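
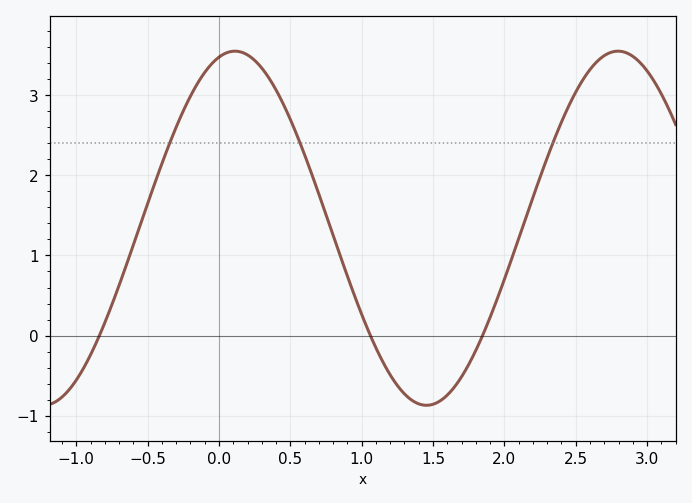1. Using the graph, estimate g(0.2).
3.5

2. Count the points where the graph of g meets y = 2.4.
3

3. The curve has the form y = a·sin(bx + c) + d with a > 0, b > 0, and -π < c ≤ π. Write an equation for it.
y = 2.21sin(2.3x + 1.3) + 1.34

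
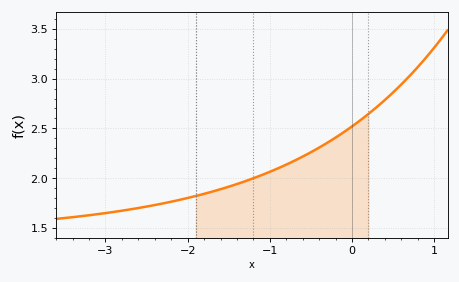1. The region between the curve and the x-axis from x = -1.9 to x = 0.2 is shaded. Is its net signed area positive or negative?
positive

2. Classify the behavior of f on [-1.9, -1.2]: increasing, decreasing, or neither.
increasing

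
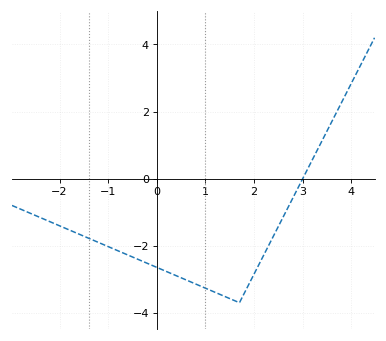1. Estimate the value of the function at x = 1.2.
-3.4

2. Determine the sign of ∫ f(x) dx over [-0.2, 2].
negative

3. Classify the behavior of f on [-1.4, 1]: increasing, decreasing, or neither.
decreasing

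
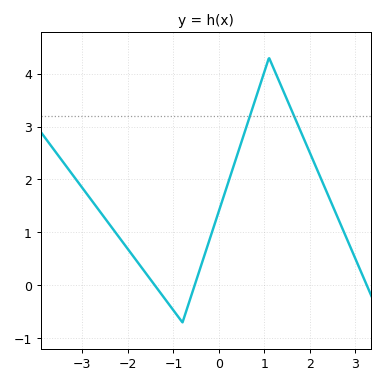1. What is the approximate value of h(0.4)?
2.5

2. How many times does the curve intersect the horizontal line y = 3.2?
2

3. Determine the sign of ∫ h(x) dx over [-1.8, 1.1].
positive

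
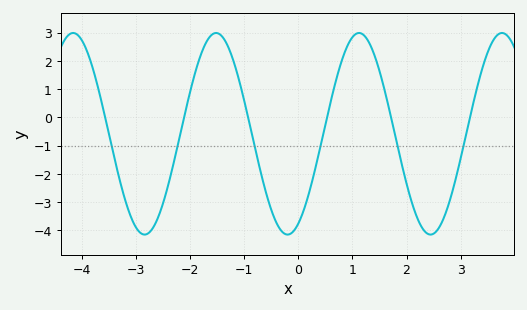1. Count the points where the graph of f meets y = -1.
6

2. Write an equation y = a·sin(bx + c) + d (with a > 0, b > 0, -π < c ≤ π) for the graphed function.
y = 3.57sin(2.4x - 1.1) - 0.58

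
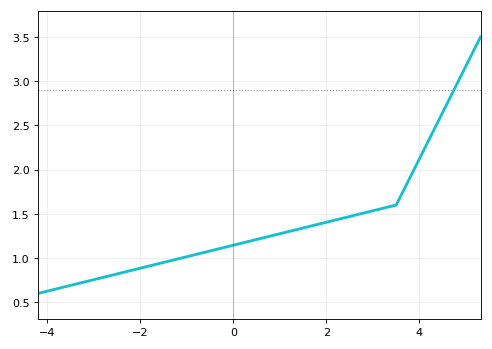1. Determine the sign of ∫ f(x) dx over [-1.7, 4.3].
positive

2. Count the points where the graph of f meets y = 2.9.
1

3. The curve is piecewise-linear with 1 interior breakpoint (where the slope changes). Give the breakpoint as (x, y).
(3.5, 1.6)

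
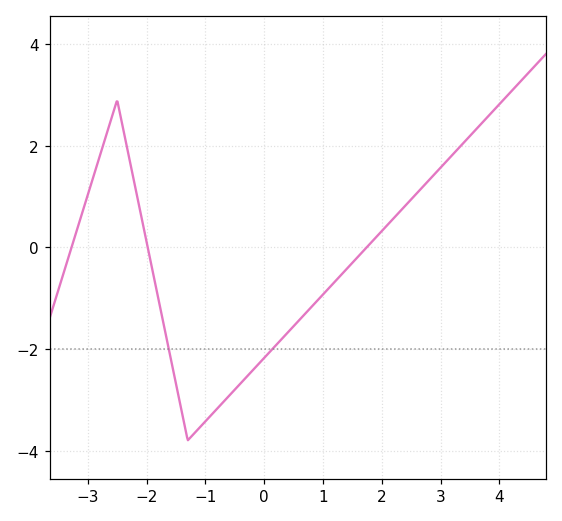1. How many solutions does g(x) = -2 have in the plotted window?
2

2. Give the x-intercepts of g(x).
-3.28, -1.98, 1.74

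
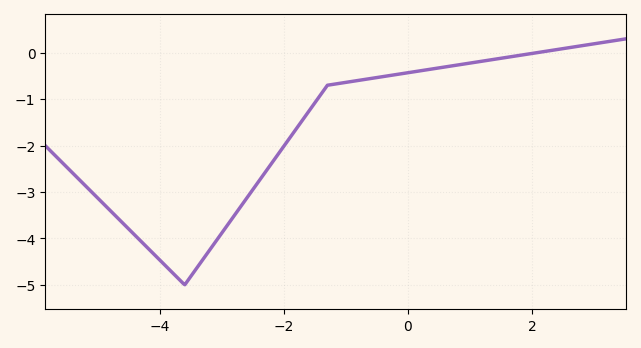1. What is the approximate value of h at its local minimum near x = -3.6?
-5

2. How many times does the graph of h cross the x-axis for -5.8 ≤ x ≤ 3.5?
1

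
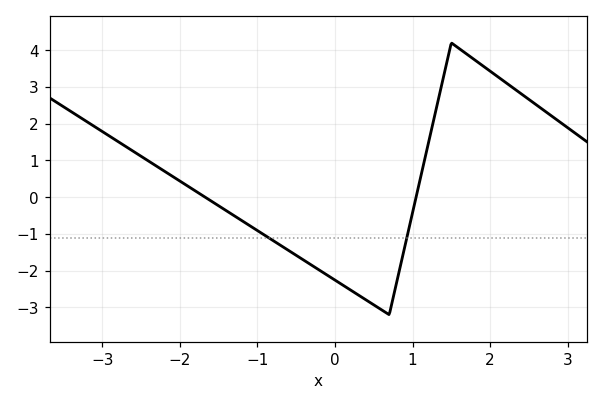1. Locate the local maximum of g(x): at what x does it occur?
1.5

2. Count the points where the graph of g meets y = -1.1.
2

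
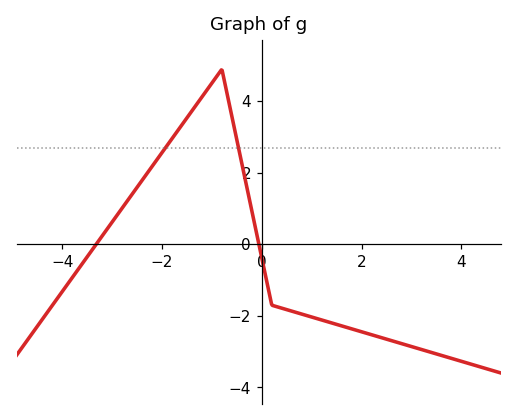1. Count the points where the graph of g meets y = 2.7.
2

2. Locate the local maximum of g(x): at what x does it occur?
-0.8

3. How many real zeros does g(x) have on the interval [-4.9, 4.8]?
2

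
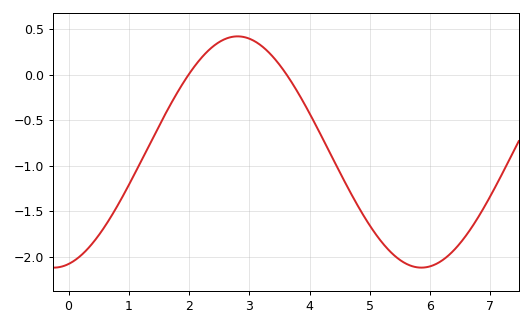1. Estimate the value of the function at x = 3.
0.4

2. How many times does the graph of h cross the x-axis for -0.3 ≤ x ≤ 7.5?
2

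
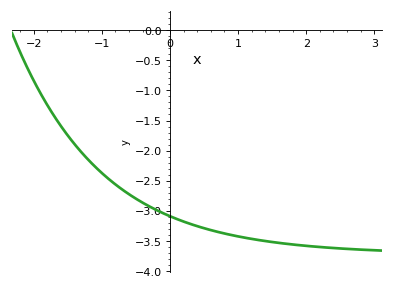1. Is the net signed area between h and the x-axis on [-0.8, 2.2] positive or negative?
negative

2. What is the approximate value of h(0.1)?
-3.14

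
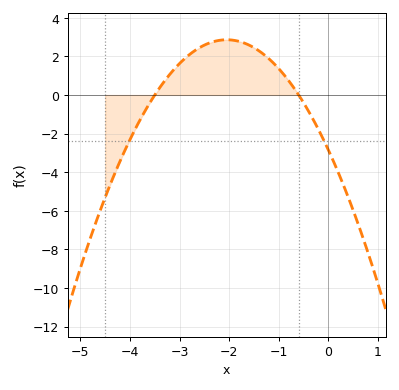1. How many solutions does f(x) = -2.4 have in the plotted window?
2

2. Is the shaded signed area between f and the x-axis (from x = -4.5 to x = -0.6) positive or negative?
positive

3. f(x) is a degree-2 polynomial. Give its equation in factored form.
y = -1.36(x + 3.5)(x + 0.6)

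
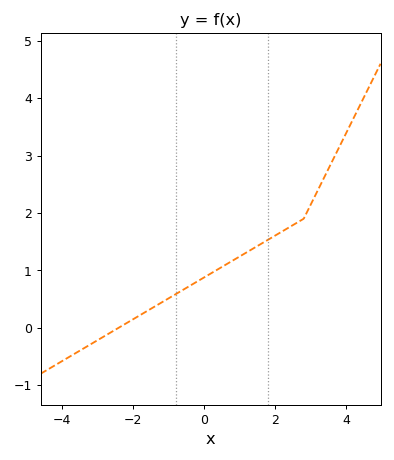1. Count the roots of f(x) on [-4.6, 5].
1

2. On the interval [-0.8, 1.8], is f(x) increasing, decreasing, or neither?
increasing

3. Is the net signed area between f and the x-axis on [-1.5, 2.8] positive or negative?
positive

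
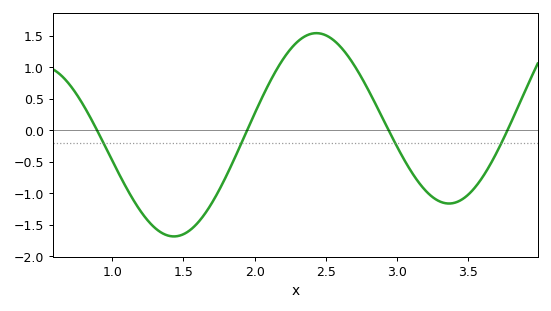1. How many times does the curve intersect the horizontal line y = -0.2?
4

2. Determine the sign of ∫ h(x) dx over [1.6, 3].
positive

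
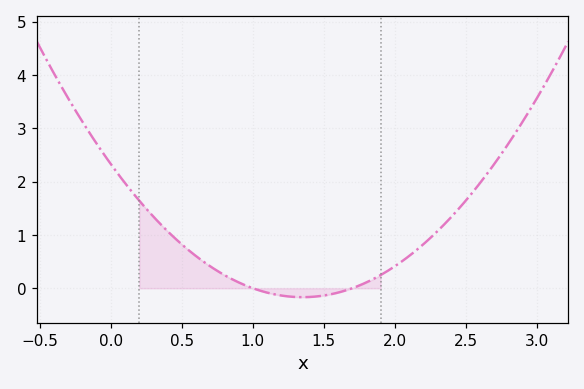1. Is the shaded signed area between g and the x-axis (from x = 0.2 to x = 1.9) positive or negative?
positive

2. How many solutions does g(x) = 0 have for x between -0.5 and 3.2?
2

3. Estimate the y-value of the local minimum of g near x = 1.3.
-0.2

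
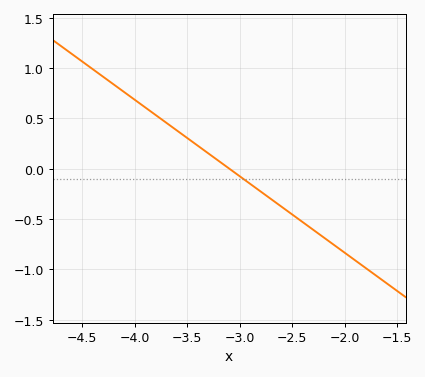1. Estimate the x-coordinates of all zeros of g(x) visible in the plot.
-3.1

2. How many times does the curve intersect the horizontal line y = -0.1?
1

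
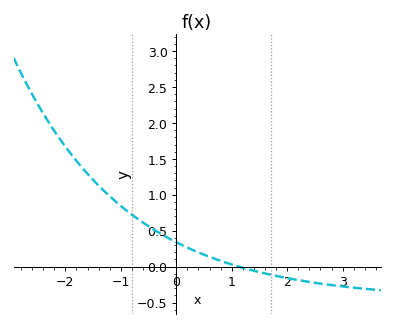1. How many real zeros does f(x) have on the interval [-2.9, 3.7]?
1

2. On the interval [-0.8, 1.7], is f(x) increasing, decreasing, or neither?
decreasing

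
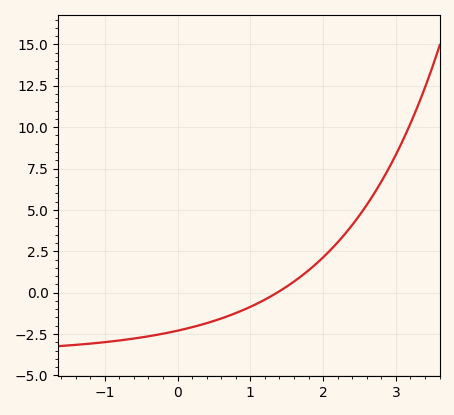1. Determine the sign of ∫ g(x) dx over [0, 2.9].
positive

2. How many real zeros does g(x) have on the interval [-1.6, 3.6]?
1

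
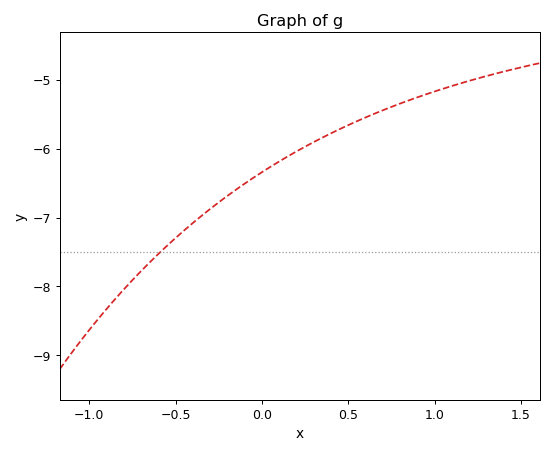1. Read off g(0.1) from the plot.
-6.18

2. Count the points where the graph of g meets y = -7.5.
1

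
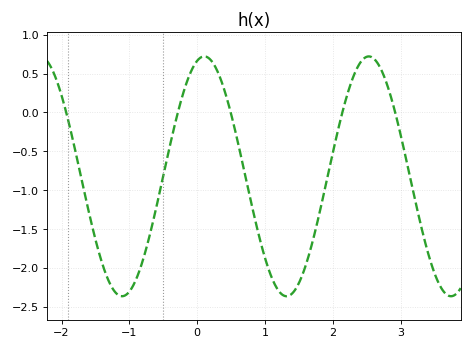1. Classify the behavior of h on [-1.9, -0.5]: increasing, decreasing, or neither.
neither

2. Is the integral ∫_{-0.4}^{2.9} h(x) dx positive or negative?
negative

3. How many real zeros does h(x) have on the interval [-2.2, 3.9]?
5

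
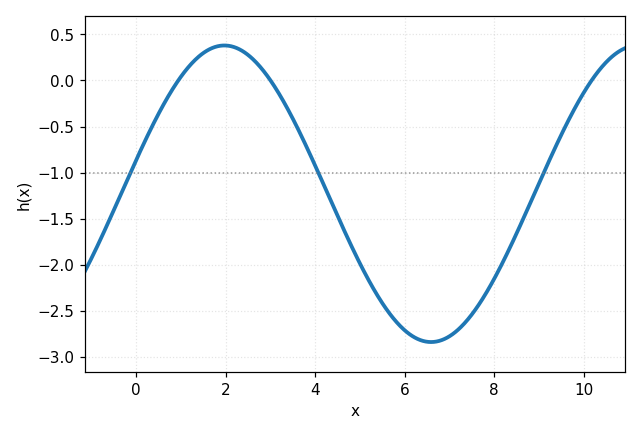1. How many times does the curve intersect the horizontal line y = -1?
3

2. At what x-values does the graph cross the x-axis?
0.939, 3, 10.2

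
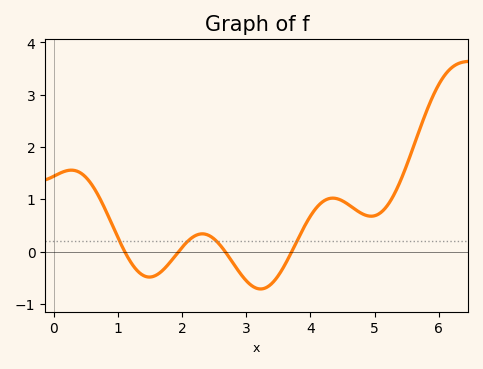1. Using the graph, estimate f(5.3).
1.1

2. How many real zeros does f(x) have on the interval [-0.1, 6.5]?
4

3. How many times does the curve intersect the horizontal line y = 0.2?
4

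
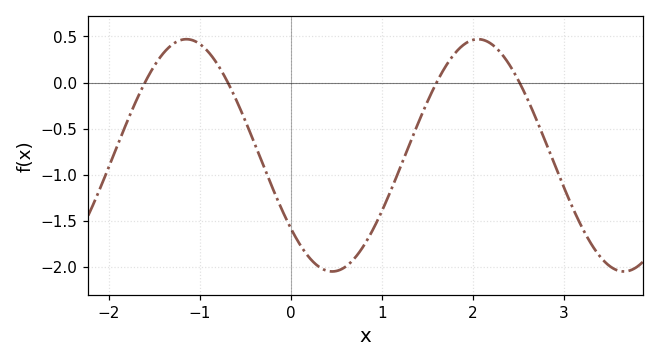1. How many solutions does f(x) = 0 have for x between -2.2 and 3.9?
4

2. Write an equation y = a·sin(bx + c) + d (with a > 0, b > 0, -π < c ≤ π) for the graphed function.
y = 1.26sin(2x - 2.5) - 0.79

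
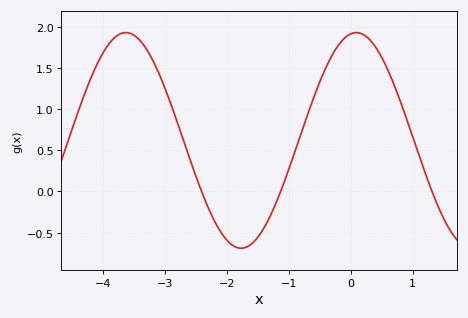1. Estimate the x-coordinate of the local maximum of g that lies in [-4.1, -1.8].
-3.6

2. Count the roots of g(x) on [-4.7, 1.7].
3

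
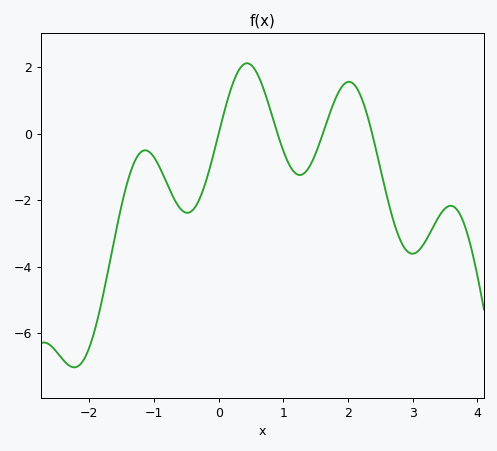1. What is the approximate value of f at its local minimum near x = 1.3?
-1.24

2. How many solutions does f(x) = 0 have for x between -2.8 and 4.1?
4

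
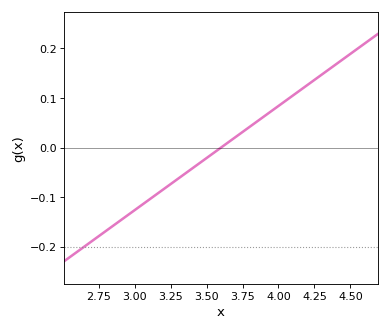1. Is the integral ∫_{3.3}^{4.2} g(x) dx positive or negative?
positive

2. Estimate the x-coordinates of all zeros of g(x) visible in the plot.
3.6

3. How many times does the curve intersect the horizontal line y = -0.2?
1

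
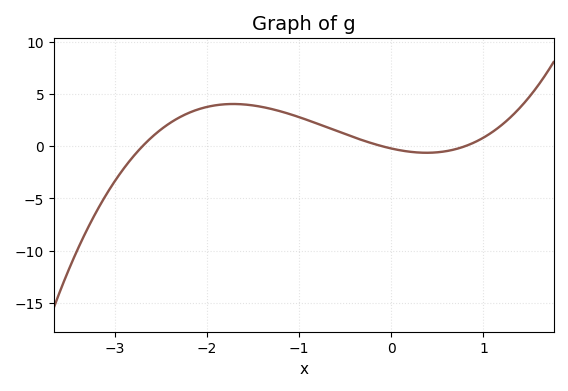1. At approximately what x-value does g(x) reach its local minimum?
0.4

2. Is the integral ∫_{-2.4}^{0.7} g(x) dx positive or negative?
positive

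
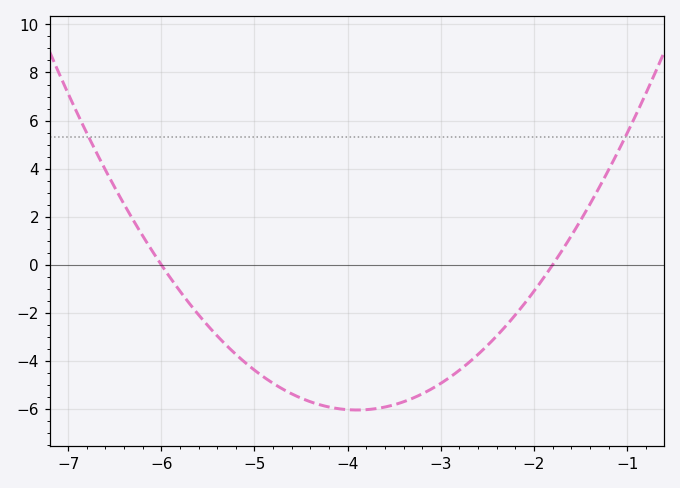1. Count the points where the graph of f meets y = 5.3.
2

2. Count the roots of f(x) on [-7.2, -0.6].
2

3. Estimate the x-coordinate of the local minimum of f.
-3.9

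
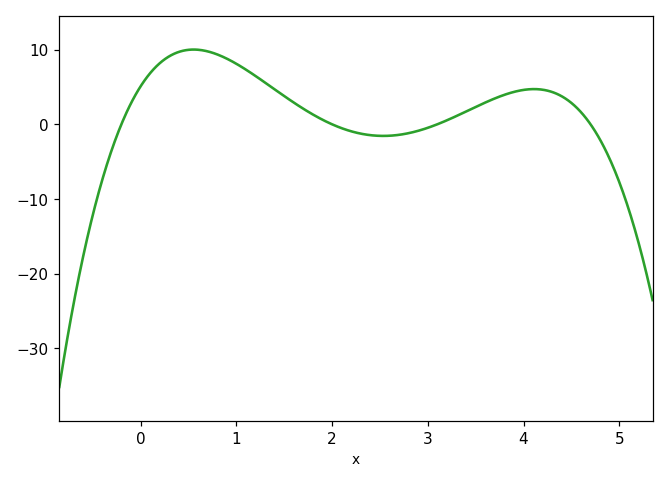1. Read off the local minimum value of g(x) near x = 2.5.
-1.56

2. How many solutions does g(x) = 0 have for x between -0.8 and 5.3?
4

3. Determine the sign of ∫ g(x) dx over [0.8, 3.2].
positive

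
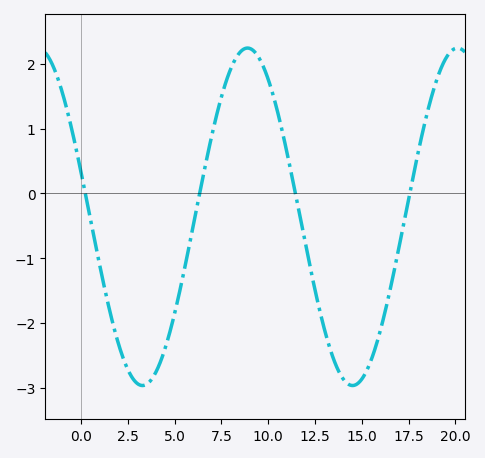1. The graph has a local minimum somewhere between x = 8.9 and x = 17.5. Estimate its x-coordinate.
14.5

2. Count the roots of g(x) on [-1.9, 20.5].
4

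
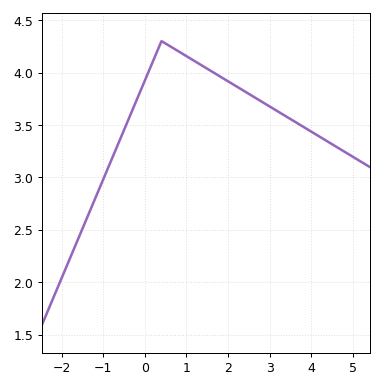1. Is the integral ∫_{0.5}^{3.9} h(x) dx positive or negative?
positive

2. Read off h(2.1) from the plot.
3.89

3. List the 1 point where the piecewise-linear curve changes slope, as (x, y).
(0.4, 4.3)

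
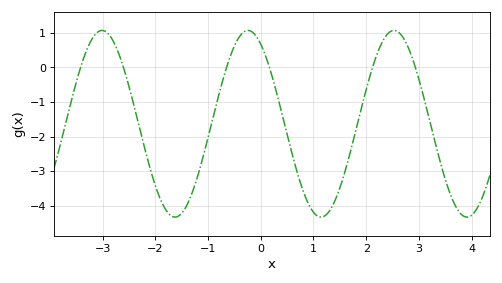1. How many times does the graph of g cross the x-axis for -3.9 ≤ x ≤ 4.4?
6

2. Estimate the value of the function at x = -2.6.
0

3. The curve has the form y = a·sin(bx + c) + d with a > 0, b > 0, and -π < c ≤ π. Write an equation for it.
y = 2.7sin(2.3x + 2.1) - 1.63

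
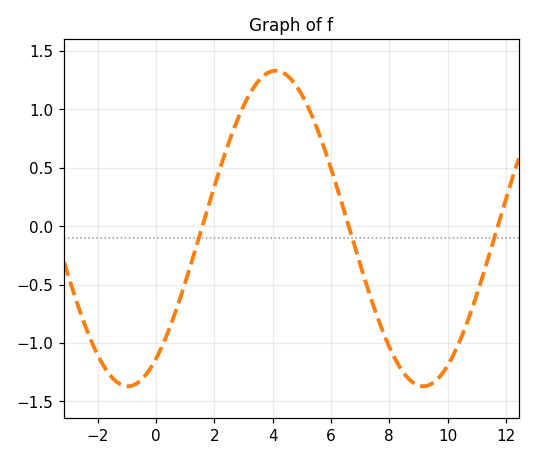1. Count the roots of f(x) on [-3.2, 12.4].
3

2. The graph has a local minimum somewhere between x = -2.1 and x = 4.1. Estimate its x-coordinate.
-0.971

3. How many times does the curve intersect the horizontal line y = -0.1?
3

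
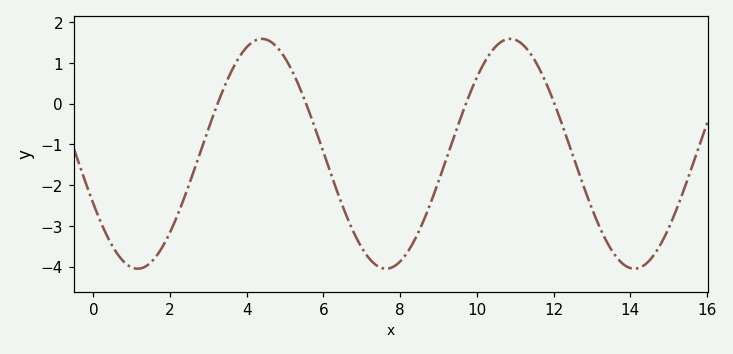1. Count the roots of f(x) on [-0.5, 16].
4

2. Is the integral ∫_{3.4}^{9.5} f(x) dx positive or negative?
negative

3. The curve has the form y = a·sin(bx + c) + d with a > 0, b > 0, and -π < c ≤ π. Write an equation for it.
y = 2.82sin(0.97x - 2.69) - 1.23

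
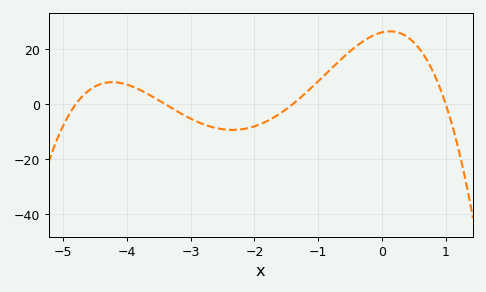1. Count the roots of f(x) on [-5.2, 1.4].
4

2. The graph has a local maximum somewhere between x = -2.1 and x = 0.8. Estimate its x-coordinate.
0.1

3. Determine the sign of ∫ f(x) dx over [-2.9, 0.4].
positive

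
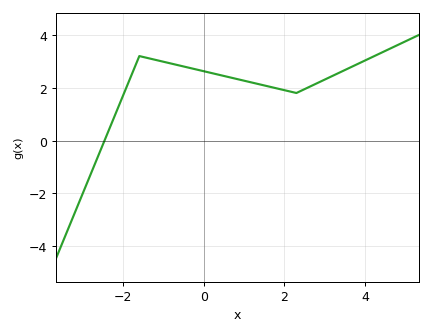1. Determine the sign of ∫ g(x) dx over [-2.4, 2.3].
positive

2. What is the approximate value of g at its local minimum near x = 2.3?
1.8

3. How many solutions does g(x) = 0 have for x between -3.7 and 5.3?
1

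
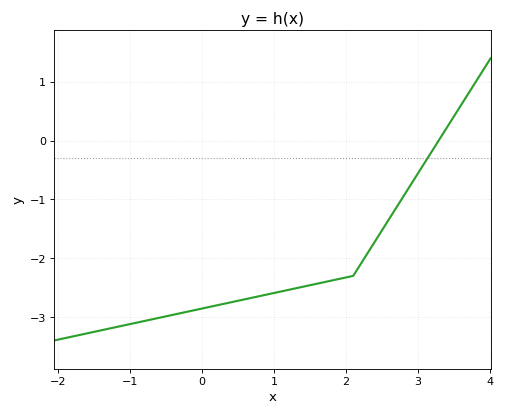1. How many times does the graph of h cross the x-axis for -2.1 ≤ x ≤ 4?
1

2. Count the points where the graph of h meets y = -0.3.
1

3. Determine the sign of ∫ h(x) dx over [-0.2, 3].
negative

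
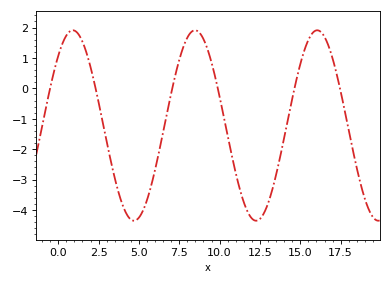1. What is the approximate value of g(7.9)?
1.56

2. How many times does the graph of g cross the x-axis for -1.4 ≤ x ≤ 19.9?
6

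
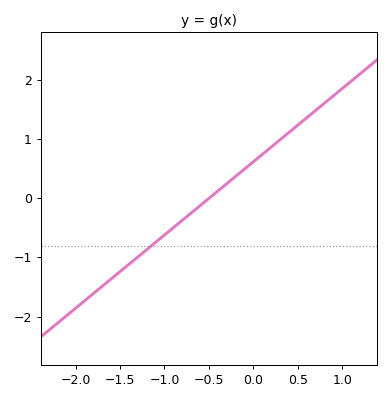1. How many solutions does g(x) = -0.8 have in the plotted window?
1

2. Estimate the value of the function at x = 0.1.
0.744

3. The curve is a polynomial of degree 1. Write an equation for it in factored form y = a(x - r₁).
y = 1.24(x + 0.5)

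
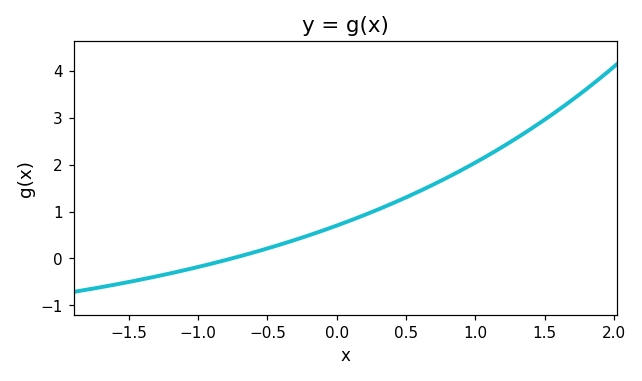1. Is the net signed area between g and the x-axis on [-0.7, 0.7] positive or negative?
positive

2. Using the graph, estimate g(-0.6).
0.1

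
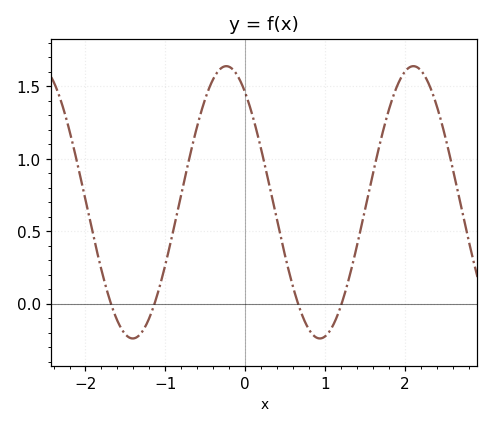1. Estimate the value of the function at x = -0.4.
1.55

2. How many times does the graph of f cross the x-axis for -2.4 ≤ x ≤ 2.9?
4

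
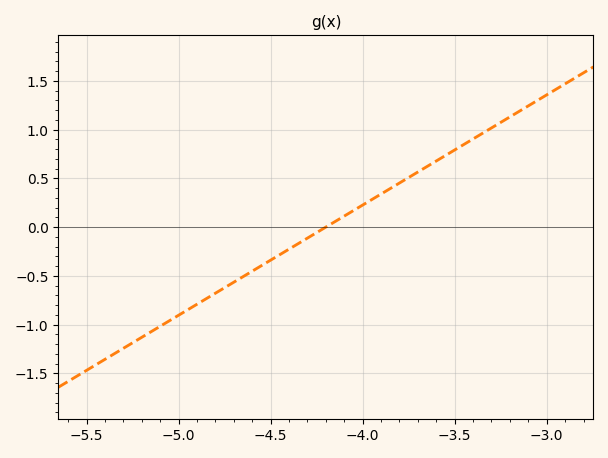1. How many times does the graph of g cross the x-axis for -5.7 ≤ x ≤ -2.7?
1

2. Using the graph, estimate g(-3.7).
0.55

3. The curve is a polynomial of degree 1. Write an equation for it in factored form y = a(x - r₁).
y = 1.13(x + 4.2)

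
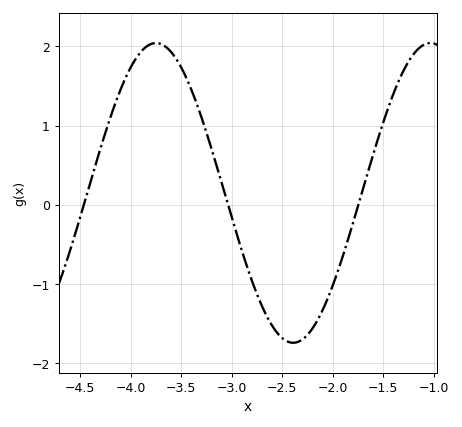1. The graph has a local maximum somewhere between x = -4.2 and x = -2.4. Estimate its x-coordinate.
-3.8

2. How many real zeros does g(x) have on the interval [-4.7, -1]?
3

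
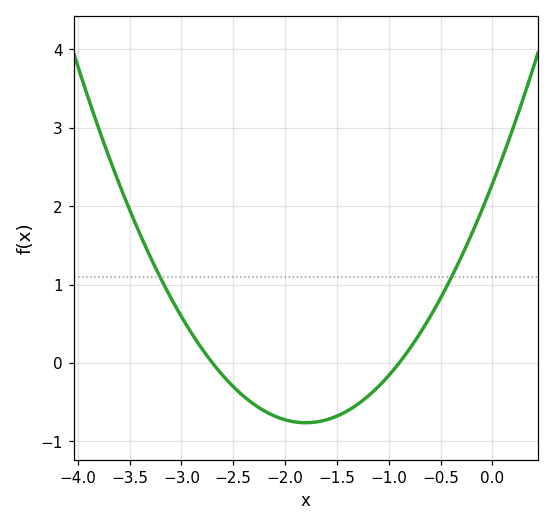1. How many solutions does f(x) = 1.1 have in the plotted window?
2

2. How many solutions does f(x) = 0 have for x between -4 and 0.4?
2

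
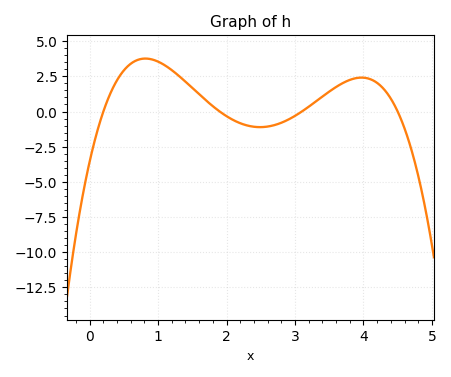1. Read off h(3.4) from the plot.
1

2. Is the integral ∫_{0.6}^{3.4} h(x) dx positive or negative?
positive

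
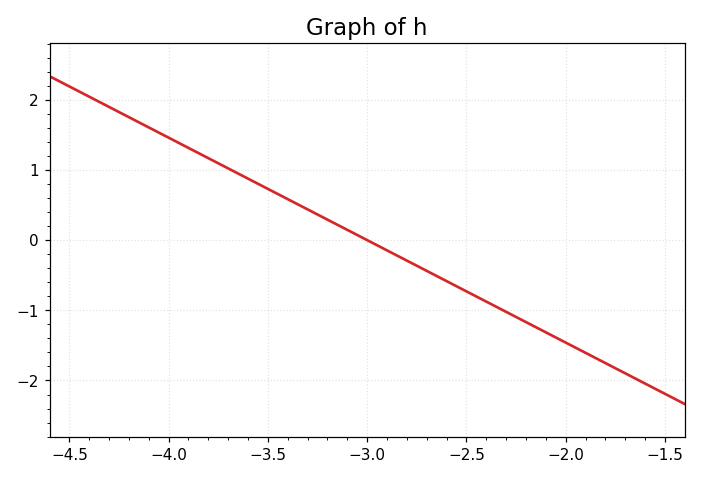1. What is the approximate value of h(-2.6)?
-0.584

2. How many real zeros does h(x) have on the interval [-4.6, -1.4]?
1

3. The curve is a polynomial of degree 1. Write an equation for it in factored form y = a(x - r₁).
y = -1.46(x + 3)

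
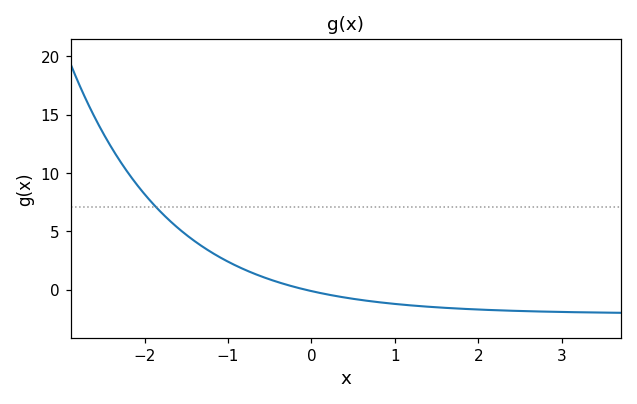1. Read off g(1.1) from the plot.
-1.3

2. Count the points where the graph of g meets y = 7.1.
1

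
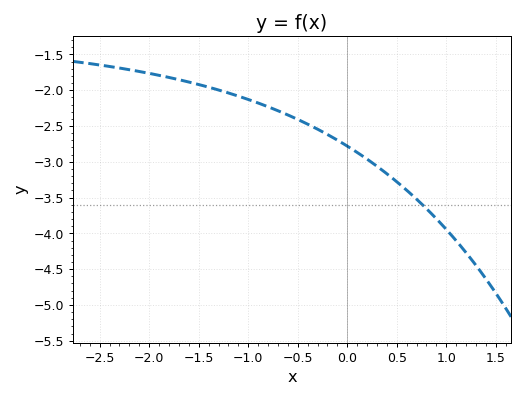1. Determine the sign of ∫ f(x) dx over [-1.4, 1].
negative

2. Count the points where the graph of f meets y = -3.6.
1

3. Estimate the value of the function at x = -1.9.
-1.8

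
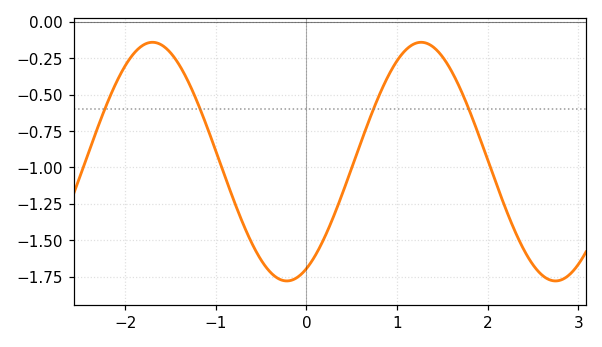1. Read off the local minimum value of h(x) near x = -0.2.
-1.78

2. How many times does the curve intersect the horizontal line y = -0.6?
4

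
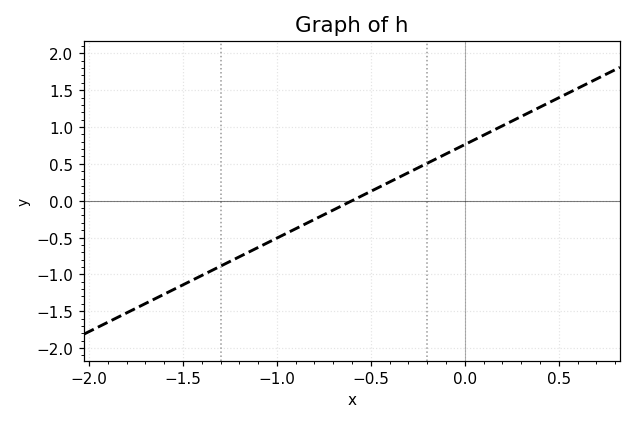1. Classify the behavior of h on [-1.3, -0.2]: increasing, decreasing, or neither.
increasing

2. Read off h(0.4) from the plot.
1.25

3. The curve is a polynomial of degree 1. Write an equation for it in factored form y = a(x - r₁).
y = 1.27(x + 0.6)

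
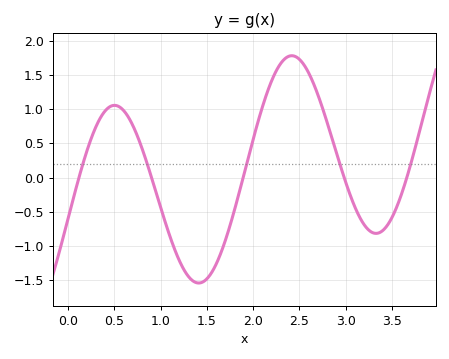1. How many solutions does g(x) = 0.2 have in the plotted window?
5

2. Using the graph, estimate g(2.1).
1.05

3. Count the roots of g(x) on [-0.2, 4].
5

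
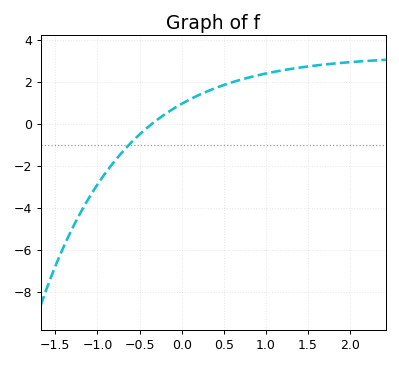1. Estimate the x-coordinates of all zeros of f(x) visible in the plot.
-0.3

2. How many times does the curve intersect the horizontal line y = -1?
1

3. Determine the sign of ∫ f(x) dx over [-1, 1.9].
positive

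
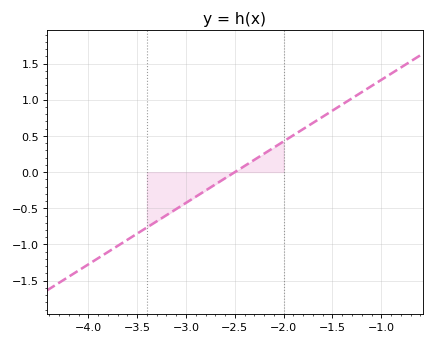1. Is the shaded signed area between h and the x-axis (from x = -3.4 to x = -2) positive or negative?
negative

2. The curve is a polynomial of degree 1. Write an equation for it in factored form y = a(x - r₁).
y = 0.85(x + 2.5)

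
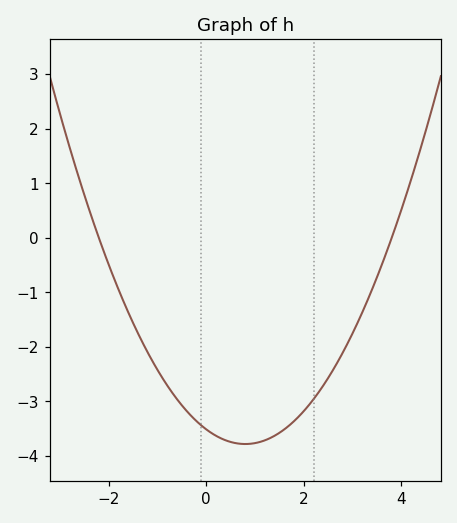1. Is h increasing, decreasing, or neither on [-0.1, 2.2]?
neither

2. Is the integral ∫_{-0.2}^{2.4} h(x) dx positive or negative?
negative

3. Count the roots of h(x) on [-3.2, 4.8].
2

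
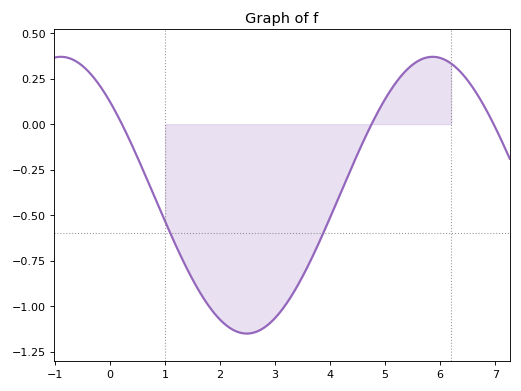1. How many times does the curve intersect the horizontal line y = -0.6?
2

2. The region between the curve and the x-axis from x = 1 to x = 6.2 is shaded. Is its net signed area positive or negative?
negative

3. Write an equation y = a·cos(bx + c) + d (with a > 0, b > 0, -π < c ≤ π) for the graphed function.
y = 0.76cos(0.93x + 0.83) - 0.39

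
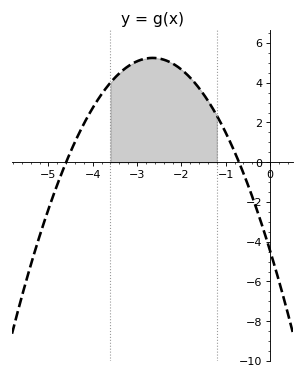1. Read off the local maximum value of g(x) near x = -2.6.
5.2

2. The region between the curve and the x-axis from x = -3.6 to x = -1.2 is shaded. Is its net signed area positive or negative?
positive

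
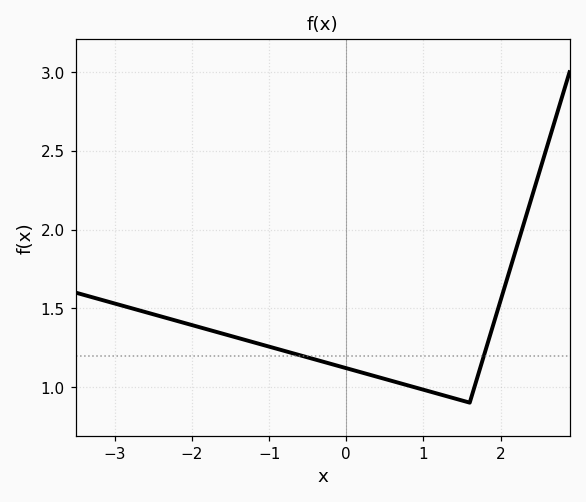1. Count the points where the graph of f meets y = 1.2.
2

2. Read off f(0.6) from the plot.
1.04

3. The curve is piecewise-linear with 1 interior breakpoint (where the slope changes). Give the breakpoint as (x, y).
(1.6, 0.9)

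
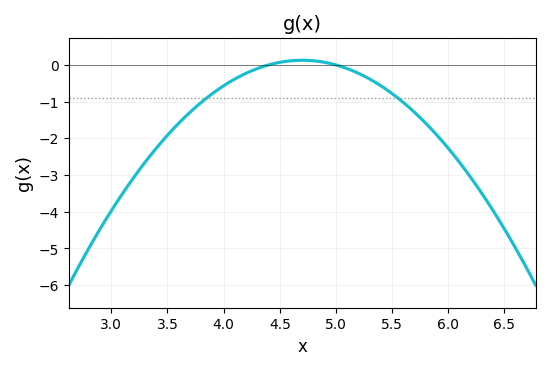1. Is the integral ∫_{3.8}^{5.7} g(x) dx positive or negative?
negative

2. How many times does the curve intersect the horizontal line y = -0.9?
2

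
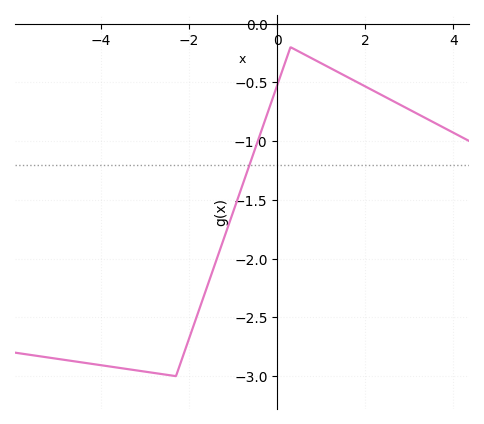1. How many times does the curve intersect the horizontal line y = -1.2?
1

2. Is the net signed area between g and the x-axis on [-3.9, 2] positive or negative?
negative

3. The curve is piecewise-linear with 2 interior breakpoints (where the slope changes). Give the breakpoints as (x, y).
(-2.3, -3); (0.3, -0.2)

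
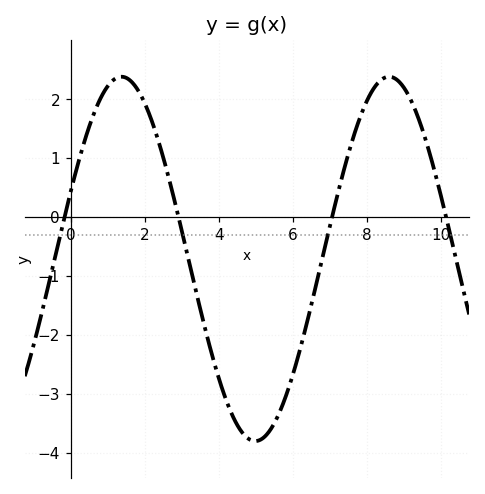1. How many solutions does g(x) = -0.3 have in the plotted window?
4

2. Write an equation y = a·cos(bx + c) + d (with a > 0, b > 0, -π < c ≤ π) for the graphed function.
y = 3.09cos(0.87x - 1.2) - 0.71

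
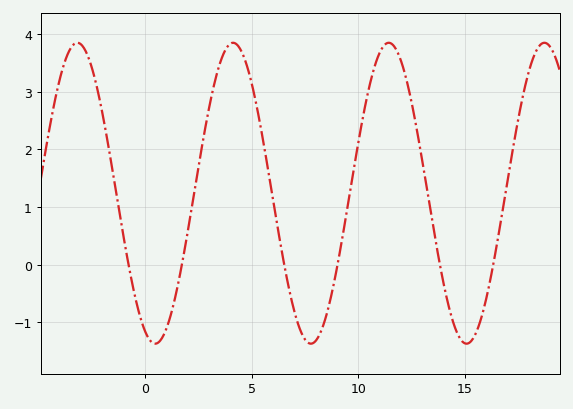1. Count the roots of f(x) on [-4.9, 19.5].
6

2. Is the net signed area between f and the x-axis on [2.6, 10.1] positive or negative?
positive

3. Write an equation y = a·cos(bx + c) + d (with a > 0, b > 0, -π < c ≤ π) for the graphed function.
y = 2.61cos(0.86x + 2.7) + 1.24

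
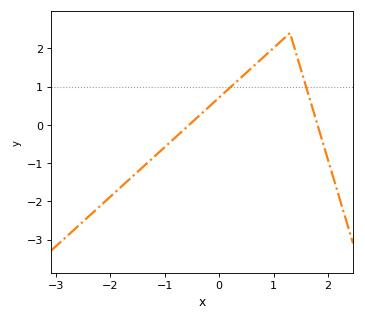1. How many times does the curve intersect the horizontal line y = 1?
2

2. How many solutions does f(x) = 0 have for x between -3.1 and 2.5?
2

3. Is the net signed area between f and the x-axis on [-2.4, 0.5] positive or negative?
negative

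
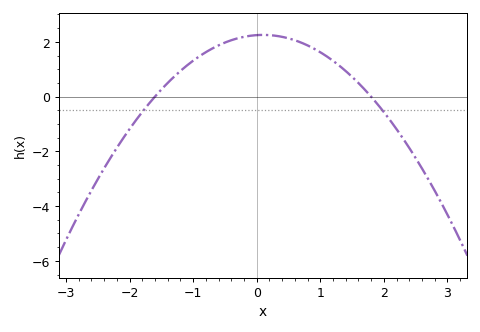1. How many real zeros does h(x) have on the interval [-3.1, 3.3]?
2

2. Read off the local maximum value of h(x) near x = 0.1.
2.2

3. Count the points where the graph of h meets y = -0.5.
2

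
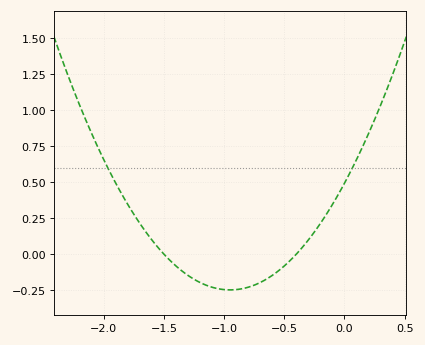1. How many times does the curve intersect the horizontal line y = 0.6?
2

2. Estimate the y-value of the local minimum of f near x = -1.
-0.248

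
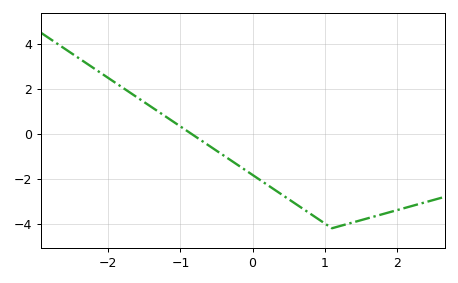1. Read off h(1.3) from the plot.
-4.02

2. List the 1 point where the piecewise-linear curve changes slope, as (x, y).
(1.1, -4.2)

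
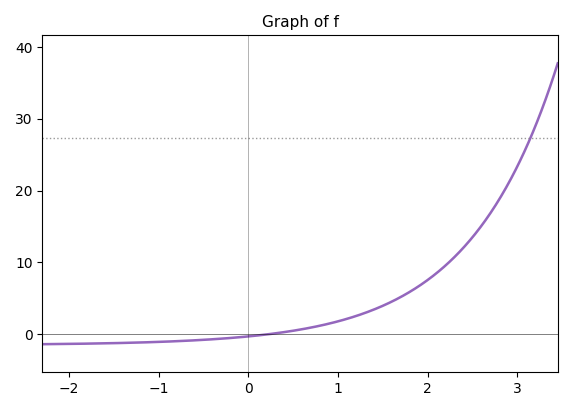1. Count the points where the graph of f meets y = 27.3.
1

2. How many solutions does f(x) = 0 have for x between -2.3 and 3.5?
1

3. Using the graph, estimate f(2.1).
8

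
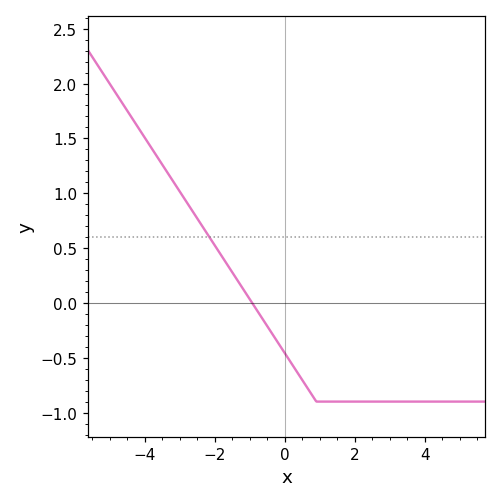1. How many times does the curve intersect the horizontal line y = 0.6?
1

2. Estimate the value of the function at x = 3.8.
-0.9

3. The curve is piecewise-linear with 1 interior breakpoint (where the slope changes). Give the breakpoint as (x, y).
(0.9, -0.9)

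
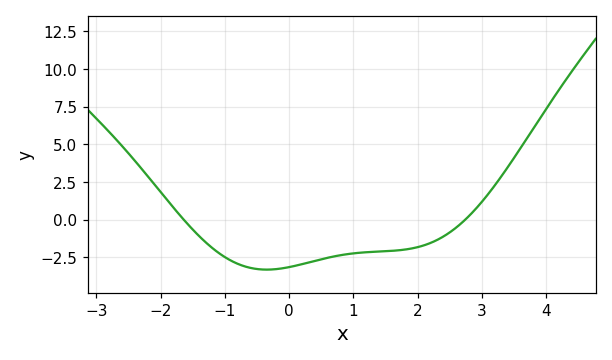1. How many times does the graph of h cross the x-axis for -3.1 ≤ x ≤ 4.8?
2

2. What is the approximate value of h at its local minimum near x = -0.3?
-3.4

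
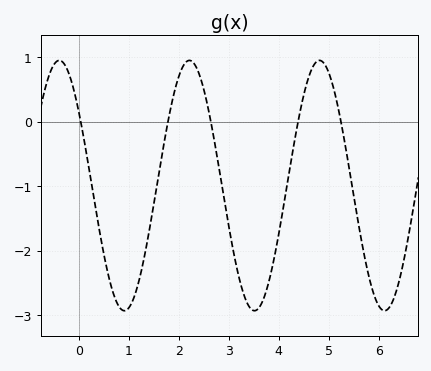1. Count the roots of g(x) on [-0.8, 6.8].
5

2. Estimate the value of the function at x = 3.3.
-2.68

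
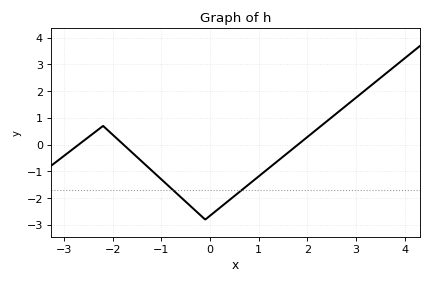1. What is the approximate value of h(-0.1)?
-2.8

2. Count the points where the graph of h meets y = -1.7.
2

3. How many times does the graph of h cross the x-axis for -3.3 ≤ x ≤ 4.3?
3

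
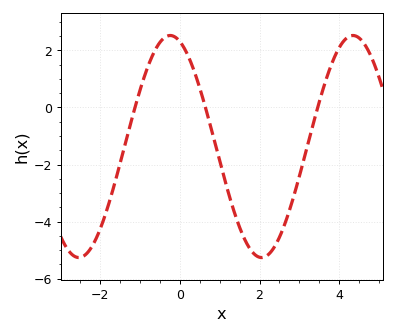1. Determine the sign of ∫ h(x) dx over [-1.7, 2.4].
negative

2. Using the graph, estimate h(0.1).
2.1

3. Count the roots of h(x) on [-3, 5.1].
3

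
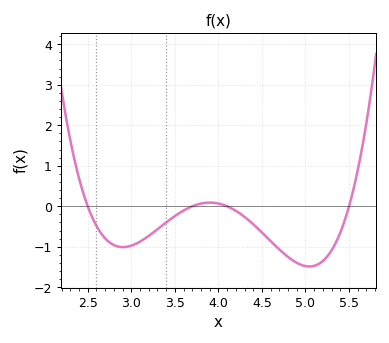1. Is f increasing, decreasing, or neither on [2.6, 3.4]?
neither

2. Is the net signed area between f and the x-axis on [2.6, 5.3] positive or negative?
negative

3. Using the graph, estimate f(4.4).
-0.4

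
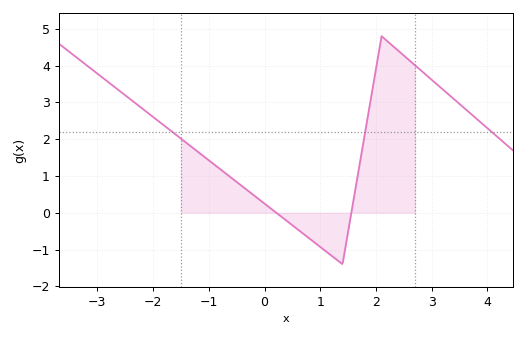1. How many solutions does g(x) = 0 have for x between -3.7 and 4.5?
2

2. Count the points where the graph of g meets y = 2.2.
3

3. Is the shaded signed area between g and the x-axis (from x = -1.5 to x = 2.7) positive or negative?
positive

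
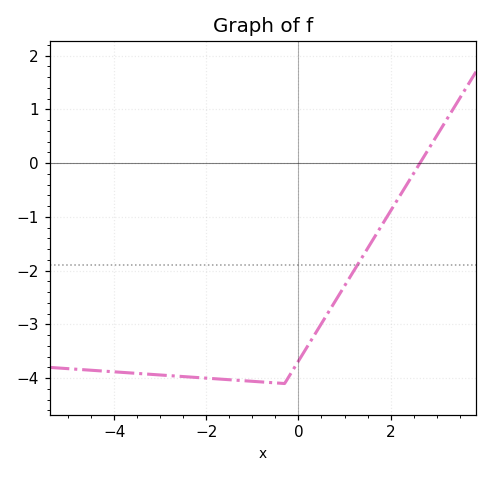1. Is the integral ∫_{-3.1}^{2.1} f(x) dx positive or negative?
negative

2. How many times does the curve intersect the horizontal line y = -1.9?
1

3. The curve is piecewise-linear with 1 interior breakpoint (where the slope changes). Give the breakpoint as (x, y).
(-0.3, -4.1)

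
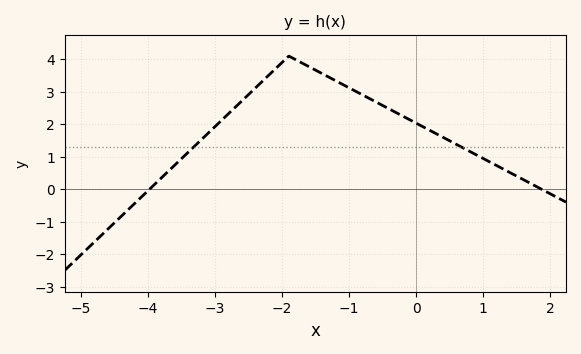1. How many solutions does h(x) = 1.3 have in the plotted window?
2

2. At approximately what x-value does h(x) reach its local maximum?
-1.9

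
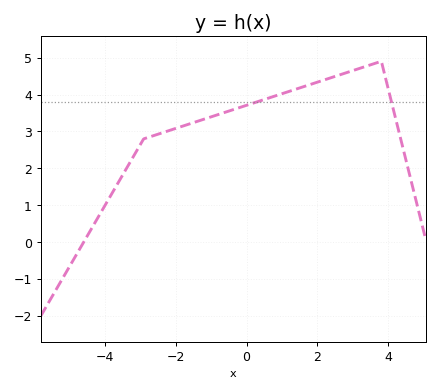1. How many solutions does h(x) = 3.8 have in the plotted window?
2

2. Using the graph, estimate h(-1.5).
3.24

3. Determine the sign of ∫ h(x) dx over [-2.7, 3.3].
positive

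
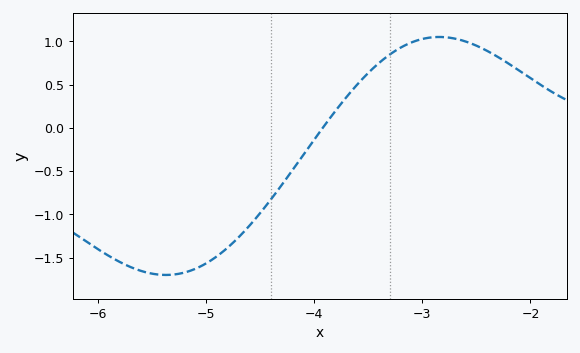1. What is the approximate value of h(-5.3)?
-1.7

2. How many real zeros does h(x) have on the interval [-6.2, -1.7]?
1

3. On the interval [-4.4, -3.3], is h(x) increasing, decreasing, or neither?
increasing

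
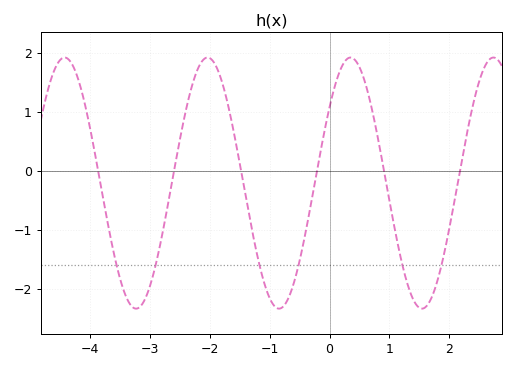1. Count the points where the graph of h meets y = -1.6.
6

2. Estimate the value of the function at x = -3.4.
-2.14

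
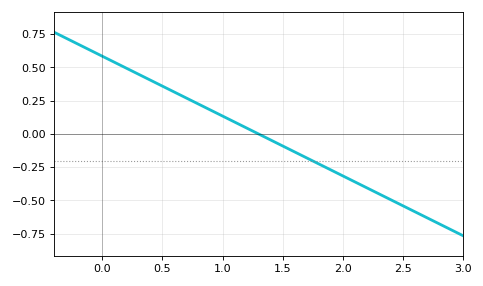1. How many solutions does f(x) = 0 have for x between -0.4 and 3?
1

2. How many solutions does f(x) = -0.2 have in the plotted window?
1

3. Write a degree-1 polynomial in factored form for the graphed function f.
y = -0.45(x - 1.3)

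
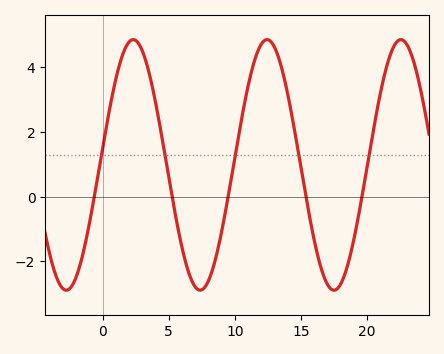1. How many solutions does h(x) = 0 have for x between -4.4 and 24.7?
5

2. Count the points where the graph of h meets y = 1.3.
5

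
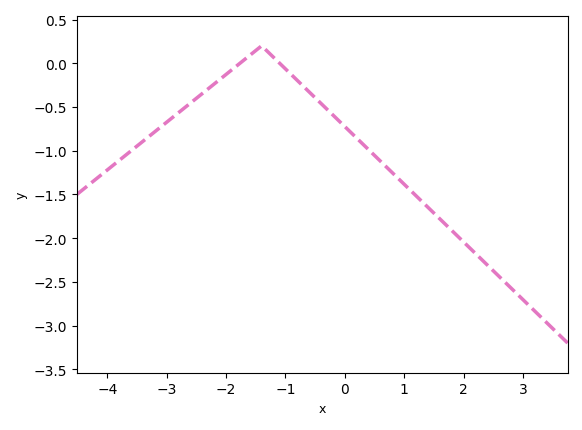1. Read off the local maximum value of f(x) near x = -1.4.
0.2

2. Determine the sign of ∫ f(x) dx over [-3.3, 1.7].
negative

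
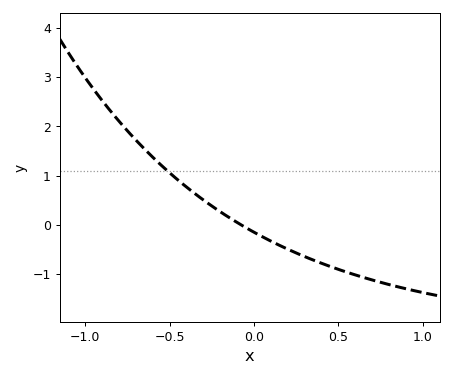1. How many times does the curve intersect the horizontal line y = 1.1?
1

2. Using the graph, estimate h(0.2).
-0.5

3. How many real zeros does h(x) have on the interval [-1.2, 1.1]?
1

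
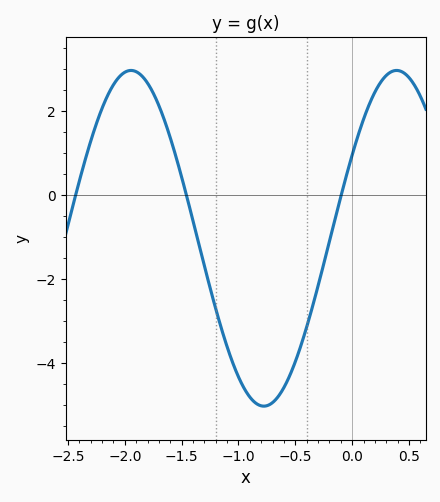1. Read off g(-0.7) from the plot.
-4.93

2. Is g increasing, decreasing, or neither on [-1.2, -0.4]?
neither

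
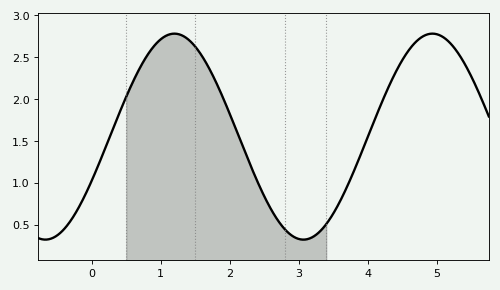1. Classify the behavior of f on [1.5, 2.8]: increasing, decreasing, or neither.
decreasing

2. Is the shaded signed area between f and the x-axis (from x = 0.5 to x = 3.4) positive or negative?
positive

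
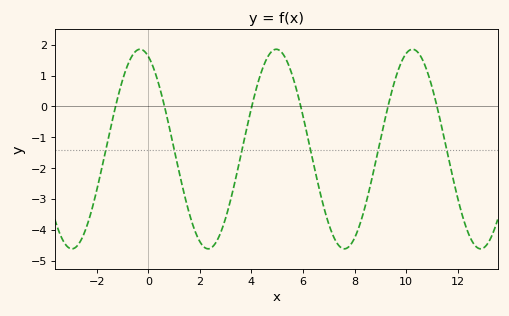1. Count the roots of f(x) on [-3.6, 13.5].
6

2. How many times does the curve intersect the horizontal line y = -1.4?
6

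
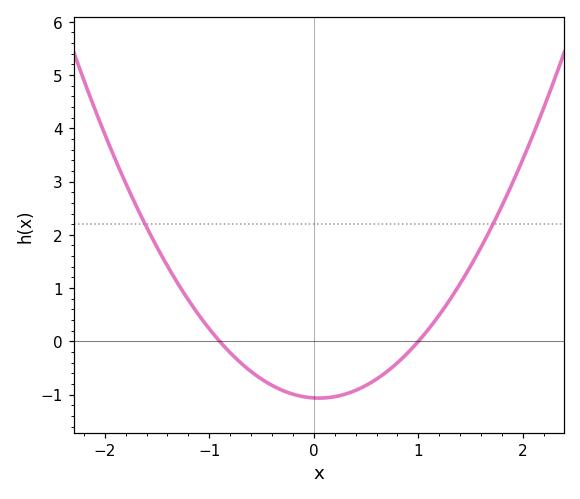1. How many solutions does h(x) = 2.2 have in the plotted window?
2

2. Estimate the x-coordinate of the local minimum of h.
0.1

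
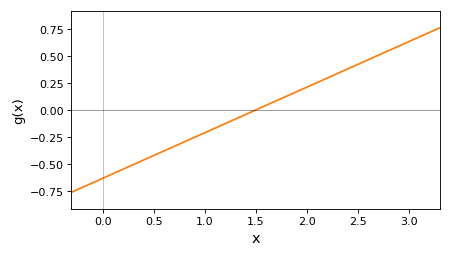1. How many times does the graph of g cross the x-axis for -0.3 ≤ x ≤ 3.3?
1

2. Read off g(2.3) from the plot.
0.34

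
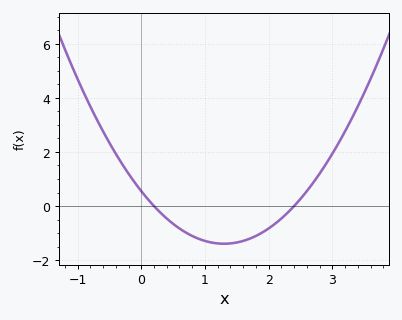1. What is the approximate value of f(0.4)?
-0.4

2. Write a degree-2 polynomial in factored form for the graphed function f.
y = 1.15(x - 0.2)(x - 2.4)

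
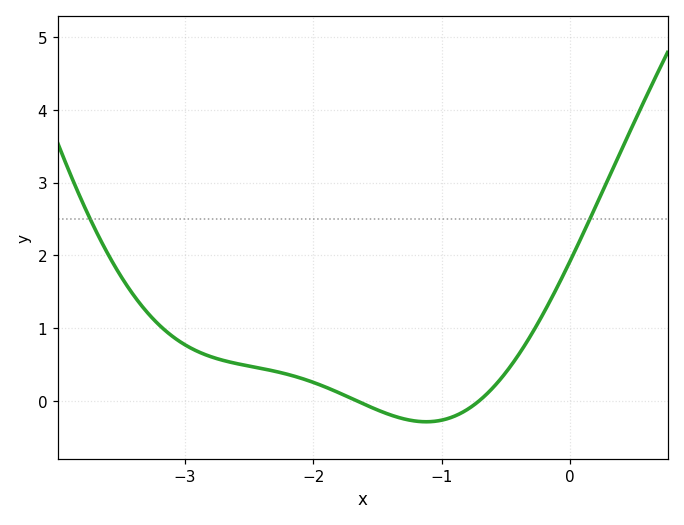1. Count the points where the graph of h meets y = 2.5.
2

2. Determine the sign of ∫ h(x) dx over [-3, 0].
positive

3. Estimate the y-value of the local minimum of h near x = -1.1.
-0.3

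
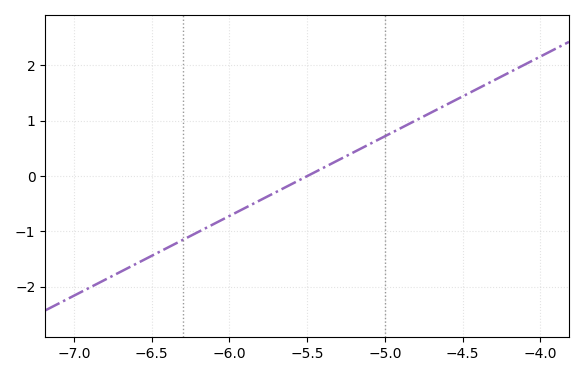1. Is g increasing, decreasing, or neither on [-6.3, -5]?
increasing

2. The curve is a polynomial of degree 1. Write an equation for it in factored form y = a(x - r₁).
y = 1.44(x + 5.5)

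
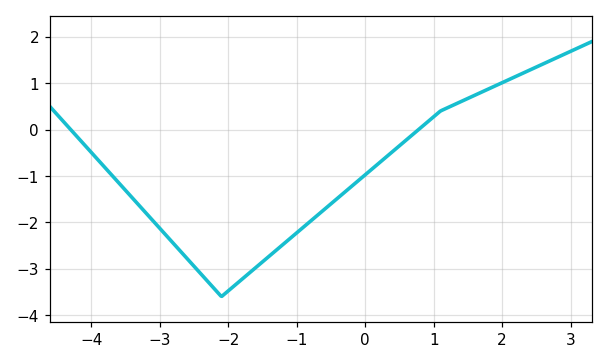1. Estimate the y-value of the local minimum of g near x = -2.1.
-3.6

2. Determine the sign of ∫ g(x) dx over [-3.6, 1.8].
negative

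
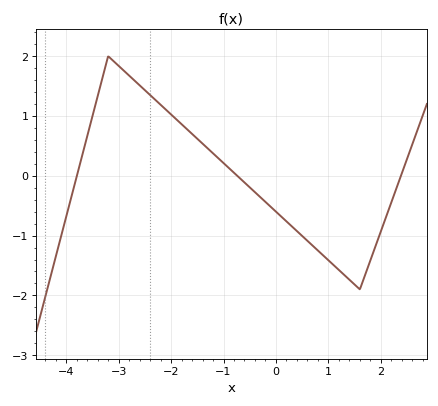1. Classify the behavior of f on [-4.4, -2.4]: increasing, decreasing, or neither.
neither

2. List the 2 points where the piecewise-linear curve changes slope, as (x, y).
(-3.2, 2); (1.6, -1.9)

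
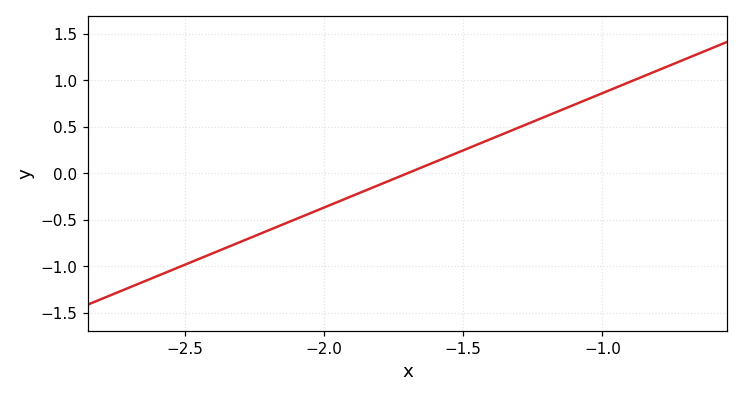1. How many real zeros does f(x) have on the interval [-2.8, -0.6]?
1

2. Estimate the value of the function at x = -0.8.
1.1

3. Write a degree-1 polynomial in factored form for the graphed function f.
y = 1.23(x + 1.7)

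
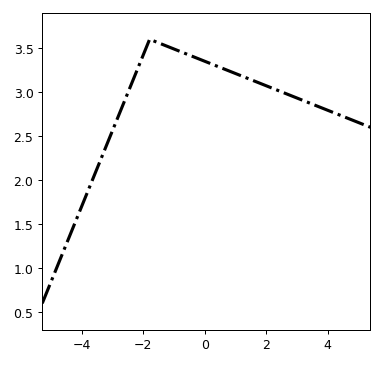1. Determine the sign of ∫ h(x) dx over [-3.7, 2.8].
positive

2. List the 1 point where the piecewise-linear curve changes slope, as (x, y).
(-1.8, 3.6)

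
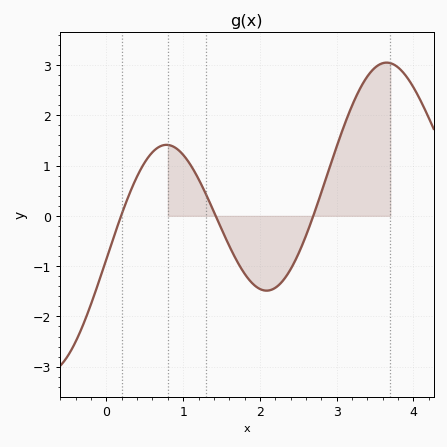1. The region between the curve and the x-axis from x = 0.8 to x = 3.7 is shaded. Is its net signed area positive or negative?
positive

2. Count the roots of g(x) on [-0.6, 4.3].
3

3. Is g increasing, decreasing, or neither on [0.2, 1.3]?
neither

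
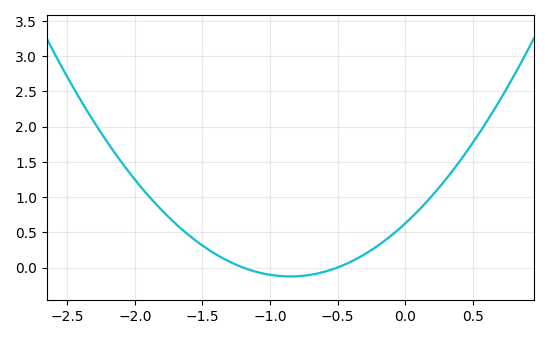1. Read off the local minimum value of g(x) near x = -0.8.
-0.127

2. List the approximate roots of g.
-1.2, -0.5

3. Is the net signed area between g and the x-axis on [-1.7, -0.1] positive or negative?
positive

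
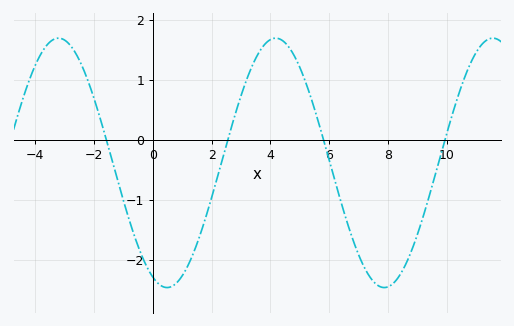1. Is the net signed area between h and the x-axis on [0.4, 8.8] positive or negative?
negative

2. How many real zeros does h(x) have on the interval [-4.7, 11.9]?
4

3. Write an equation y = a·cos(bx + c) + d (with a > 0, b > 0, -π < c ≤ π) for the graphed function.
y = 2.08cos(0.85x + 2.73) - 0.38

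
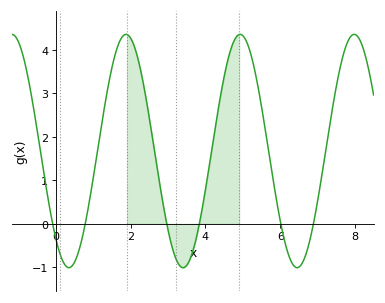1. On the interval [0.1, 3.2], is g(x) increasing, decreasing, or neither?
neither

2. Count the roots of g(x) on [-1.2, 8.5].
6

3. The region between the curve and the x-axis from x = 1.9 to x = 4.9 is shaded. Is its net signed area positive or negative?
positive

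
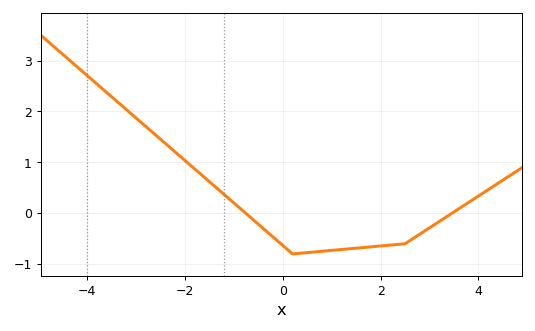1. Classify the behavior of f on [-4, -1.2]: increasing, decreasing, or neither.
decreasing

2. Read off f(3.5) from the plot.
0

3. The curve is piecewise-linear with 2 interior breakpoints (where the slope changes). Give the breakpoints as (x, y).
(0.2, -0.8); (2.5, -0.6)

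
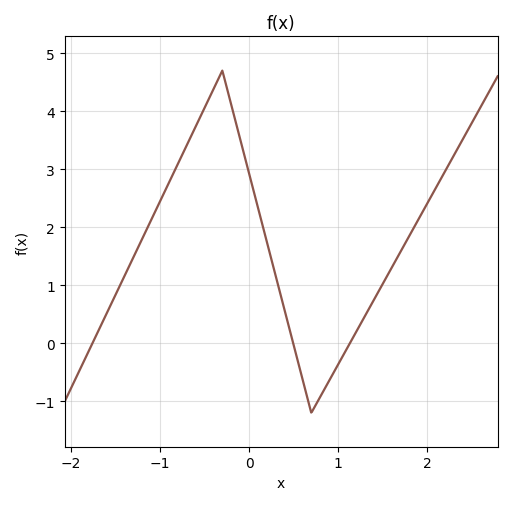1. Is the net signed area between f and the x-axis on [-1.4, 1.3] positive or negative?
positive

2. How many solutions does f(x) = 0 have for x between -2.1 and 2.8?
3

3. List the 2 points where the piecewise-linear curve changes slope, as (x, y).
(-0.3, 4.7); (0.7, -1.2)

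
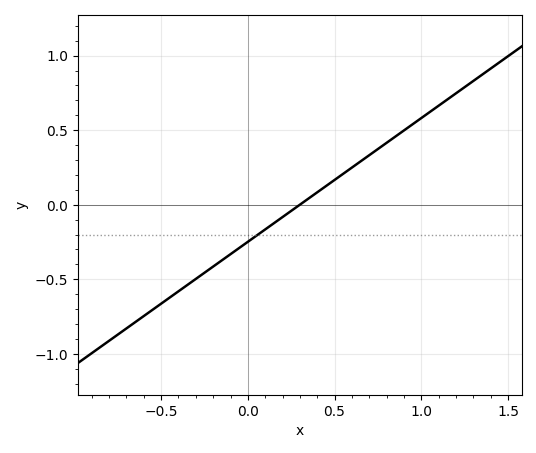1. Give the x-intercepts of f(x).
0.3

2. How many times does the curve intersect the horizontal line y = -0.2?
1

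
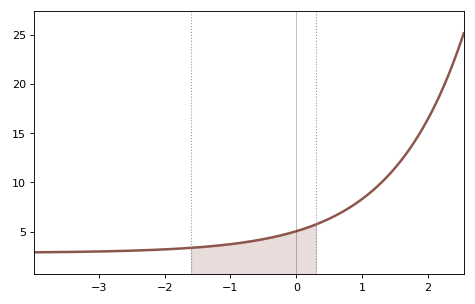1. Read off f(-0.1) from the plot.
4.85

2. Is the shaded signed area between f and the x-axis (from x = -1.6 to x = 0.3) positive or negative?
positive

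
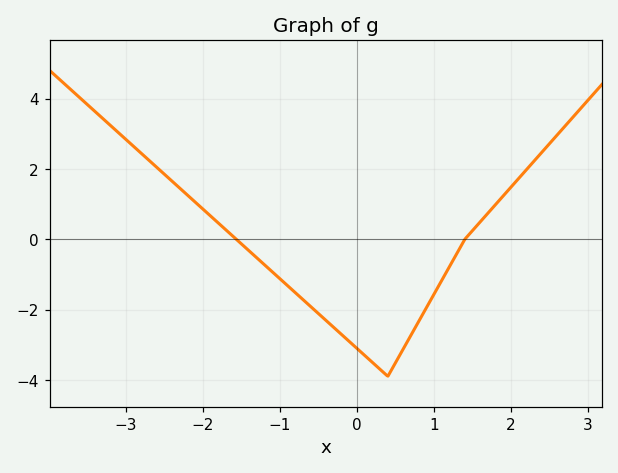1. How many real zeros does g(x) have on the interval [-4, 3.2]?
2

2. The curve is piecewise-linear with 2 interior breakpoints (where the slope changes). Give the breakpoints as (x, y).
(0.4, -3.9); (1.4, 0)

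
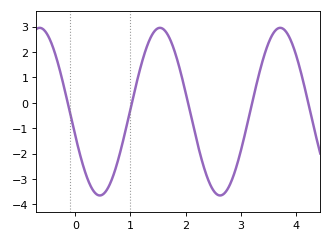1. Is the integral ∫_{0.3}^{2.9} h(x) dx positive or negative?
negative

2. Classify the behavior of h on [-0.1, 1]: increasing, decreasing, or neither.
neither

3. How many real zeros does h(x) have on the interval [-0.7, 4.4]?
5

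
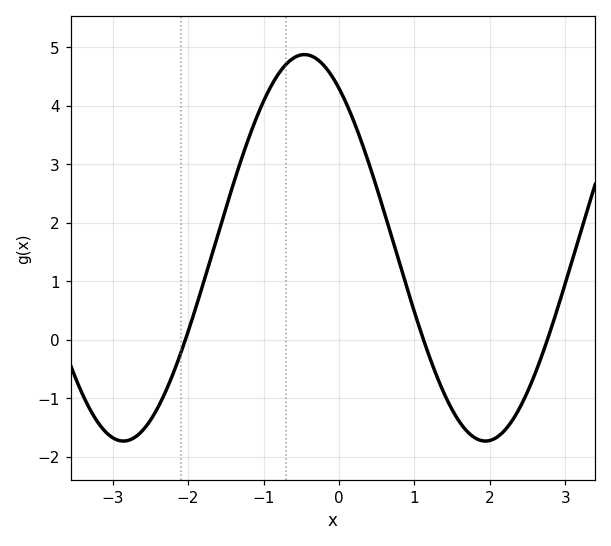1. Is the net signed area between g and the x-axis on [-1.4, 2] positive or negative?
positive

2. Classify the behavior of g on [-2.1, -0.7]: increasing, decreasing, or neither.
increasing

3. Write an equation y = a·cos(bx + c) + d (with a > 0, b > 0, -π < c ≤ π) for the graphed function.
y = 3.3cos(1.3x + 0.6) + 1.57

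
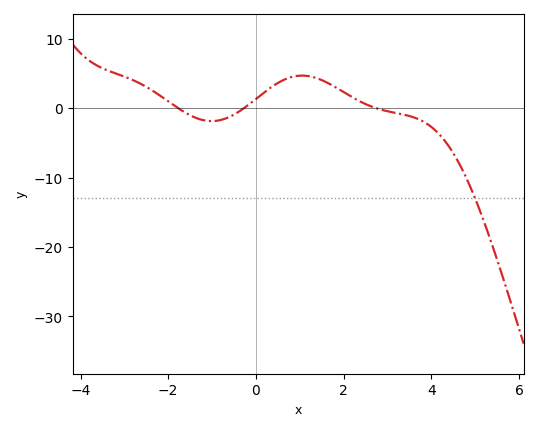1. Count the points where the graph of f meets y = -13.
1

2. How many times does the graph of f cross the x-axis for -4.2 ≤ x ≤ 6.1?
3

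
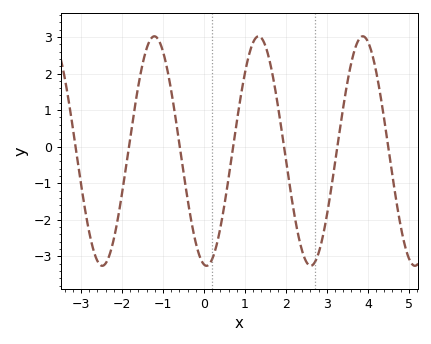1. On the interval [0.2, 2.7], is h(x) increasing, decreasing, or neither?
neither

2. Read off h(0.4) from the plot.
-2.2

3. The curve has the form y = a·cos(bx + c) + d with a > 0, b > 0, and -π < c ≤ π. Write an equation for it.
y = 3.14cos(2.5x + 3) - 0.12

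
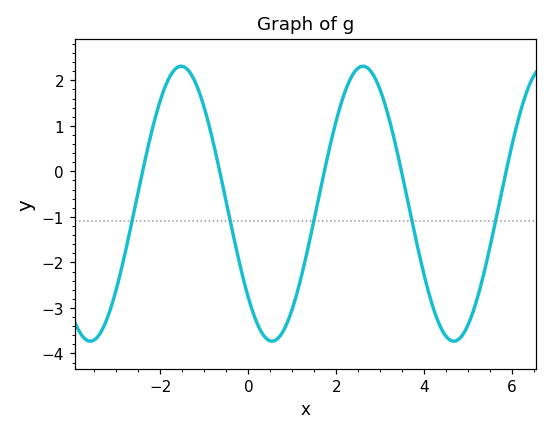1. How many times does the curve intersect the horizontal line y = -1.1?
5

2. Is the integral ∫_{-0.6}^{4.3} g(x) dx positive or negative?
negative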